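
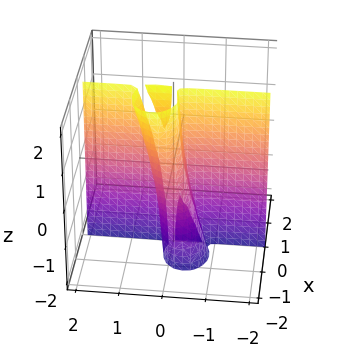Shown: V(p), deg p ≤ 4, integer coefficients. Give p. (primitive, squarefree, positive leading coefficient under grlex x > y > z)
First, I count 3 distinct pieces. Treating them together as one polynomial.
Then, deg p = 3. The shape is more complex than any degree-2 surface.
Next, from the visible intercepts: it meets the x-axis at x = -1 (among the integer gridlines); the visible y-axis segment lies entirely on the surface.
Finally, these observations pin down the coefficients.

2*x^3 + 3*x*y^2 - x*y*z + 2*x^2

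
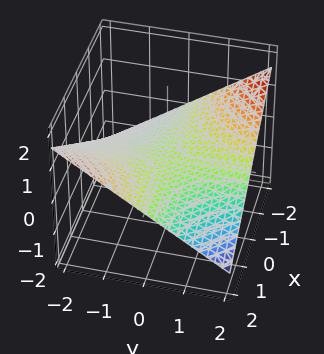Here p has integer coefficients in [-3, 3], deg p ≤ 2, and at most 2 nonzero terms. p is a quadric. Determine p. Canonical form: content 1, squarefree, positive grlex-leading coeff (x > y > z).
The degree is 2 — a hyperbolic paraboloid; a quadric.
Observable constraints: it meets the z-axis at z = 0 (among the integer gridlines); the visible x-axis segment lies entirely on the surface; the visible y-axis segment lies entirely on the surface.
Matching integer coefficients to the picture gives p.

x*y + 3*z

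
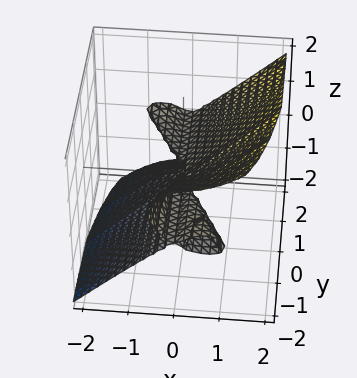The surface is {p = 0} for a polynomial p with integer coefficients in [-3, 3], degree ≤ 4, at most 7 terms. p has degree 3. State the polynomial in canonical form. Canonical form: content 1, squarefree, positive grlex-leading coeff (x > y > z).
2*x^3 + x^2*y + x*z^2 - 2*y*z^2 - 3*z^3

There are 3 components.
deg p = 3.
Observable constraints: it meets the z-axis at z = 0 (among the integer gridlines); the visible y-axis segment lies entirely on the surface; it crosses the x-axis at the gridline x = 0.
Fitting integer coefficients to these (and the overall shape) gives p.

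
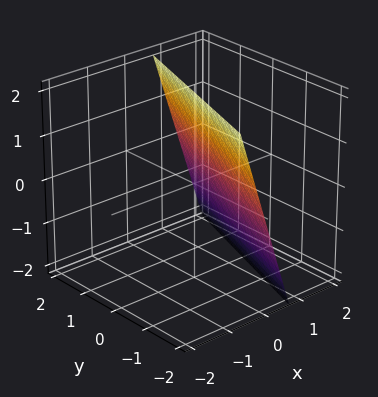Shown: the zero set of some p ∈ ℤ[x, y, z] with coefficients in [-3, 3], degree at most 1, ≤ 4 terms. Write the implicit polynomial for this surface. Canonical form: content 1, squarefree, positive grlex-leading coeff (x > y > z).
3*x - y + z - 2

(a) deg p = 1.
(b) Against the integer gridlines: one y-axis crossing is at y = -2; it meets the z-axis at z = 2 (among the integer gridlines).
(c) Fitting integer coefficients to these (and the overall shape) gives p.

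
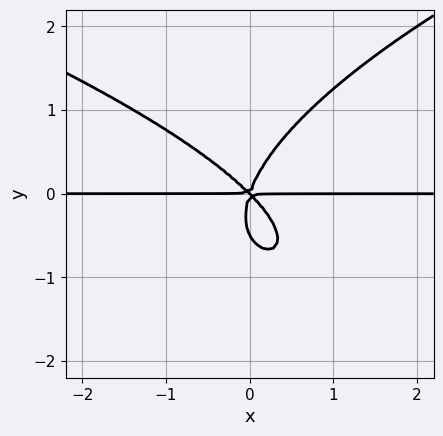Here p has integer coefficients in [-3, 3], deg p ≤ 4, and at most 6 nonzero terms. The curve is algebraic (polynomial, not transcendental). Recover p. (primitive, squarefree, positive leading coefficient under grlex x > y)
1. The degree is 4 — a generic line meets the curve in up to 4 points.
2. From the axis intercepts and sections: the visible x-axis segment lies entirely on the curve; it crosses the y-axis at the gridline y = 0.
3. Matching integer coefficients to the picture gives p.

2*y^4 - 3*x^2*y - 2*x*y^2 + y^3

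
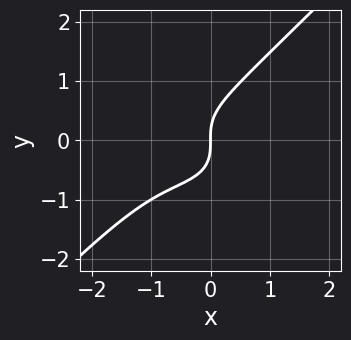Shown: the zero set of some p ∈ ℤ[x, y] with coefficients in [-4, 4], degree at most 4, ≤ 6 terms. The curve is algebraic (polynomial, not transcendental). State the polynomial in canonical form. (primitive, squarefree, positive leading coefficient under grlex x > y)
1. The degree is 3 — a generic line meets the curve in up to 3 points.
2. Reading off the gridlines: it meets the y-axis at y = 0 (among the integer gridlines); it meets the x-axis at x = 0 (among the integer gridlines).
3. These observations pin down the coefficients.

x^3 + x^2*y - 2*y^3 + 2*x^2 + 2*x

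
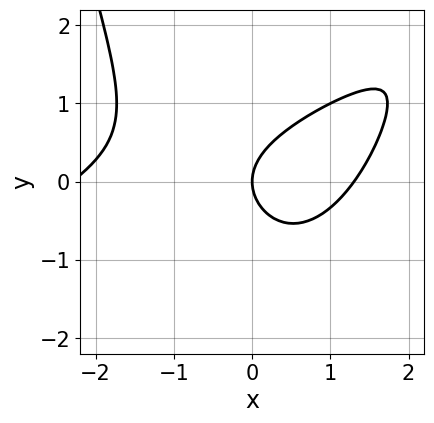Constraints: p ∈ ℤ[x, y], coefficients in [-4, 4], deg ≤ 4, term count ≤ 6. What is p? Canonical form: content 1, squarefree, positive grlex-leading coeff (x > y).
Degree: no degree-2 curve has this shape, so deg p = 3.
From the visible intercepts: one x-axis crossing is at x = 0; it meets the y-axis at y = 0 (among the integer gridlines).
Putting this together gives p.

x^3 - 2*x^2*y + x^2 + 3*y^2 - 3*x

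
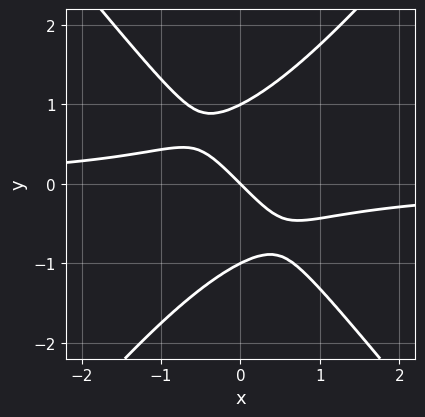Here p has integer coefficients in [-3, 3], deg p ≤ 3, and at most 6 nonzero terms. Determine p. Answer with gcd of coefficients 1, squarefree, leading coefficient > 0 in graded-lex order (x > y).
3*x^2*y - 2*y^3 + 2*x + 2*y

First, deg p = 3. No degree-2 curve has this shape.
Next, from the axis intercepts and sections: the y-axis gridline crossings are at y ∈ {-1, 0, 1}; it meets the x-axis at x = 0 (among the integer gridlines).
Finally, putting this together gives p.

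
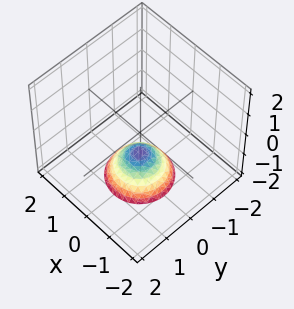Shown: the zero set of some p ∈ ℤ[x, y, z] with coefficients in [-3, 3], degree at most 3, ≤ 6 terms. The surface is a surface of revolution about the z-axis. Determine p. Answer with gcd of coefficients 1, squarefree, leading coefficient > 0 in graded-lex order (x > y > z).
x^2 + y^2 + z + 1

First, degree: a generic line meets the surface in up to 2 points, so deg p = 2.
Next, symmetries: rotational symmetry about the z-axis ⇒ p depends on x, y only through x² + y².
Next, against the integer gridlines: the surface avoids every integer y-axis point in the box; it meets the z-axis at z = -1 (among the integer gridlines); the surface avoids every integer x-axis point in the box.
Finally, putting this together gives p.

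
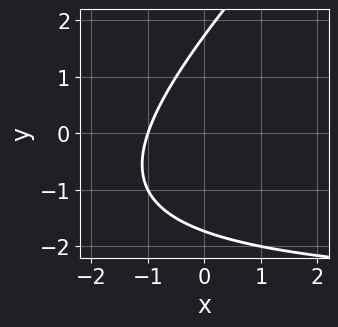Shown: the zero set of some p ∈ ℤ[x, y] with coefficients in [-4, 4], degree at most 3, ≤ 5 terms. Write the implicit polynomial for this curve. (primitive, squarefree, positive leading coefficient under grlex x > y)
(a) deg p = 2. No degree-1 curve has this shape.
(b) From the visible intercepts: one x-axis crossing is at x = -1.
(c) Assembling these constraints gives the stated polynomial.

x*y - y^2 + 3*x + 3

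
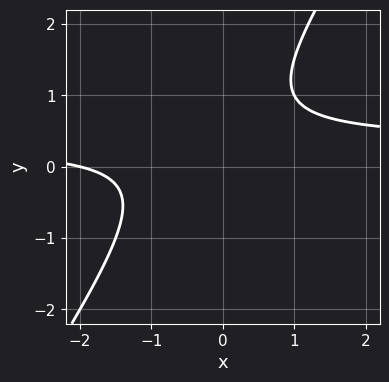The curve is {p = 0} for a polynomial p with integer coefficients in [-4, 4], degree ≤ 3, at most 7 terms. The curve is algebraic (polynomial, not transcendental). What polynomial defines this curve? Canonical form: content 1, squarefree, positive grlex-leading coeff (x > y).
(a) deg p = 2. No degree-1 curve has this shape.
(b) Against the integer gridlines: no y-intercept at any integer in the box; one x-axis crossing is at x = -2.
(c) Assembling these constraints gives the stated polynomial.

3*x*y - 2*y^2 - x + 2*y - 2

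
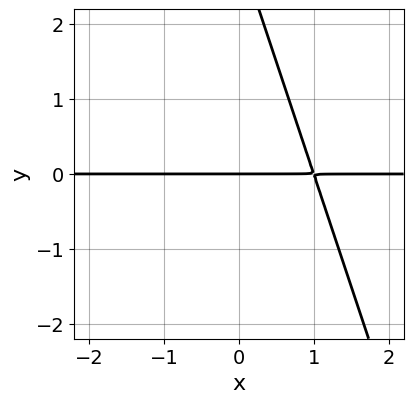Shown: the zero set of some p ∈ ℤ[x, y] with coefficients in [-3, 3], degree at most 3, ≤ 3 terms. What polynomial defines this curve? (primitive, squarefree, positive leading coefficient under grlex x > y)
3*x*y + y^2 - 3*y

First, degree: a generic line meets the curve in up to 2 points, so deg p = 2.
Then, observable constraints: one y-axis crossing is at y = 0; every point of the x-axis in the box is on the curve.
Finally, together with the visible shape, these determine p as stated.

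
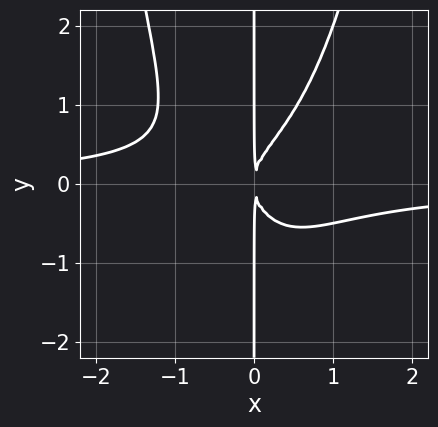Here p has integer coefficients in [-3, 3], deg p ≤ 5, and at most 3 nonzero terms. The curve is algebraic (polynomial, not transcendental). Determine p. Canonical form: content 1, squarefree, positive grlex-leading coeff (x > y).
1. Degree: the shape is more complex than any degree-3 curve, so deg p = 4.
2. From the visible intercepts: every point of the y-axis in the box is on the curve.
3. These observations pin down the coefficients.

3*x^3*y - 2*x*y^2 + 2*x^2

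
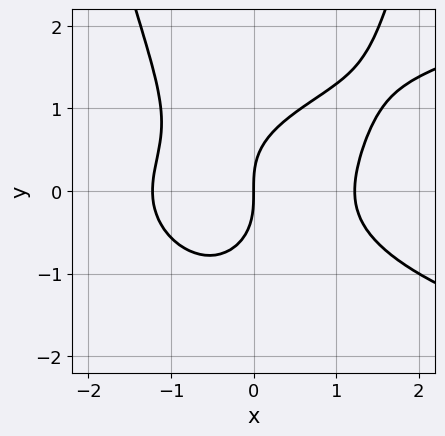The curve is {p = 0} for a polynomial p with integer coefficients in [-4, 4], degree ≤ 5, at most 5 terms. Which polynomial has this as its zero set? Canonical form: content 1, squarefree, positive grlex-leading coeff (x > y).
(a) The degree is 4 — the shape is more complex than any degree-3 curve.
(b) Reading off the gridlines: it crosses the x-axis at the gridline x = 0; it crosses the y-axis at the gridline y = 0.
(c) Together with the visible shape, these determine p as stated.

2*x^2*y^2 - 2*x^3 - 2*y^3 + 3*x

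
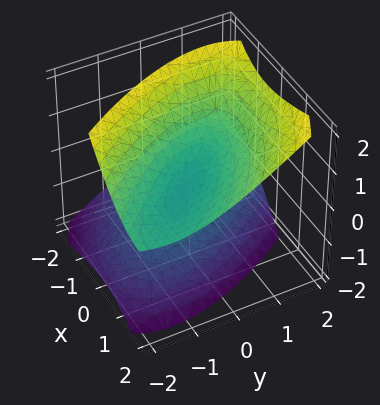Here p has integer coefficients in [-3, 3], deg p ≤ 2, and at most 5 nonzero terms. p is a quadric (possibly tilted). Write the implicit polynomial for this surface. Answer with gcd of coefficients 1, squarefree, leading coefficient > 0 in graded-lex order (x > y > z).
2*x^2 + 3*x*y - 3*x*z + 2*y^2 - 3*z^2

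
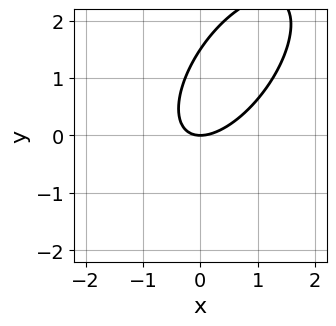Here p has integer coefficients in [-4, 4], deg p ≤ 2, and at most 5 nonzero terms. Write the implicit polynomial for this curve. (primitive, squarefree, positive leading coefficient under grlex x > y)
3*x^2 - 3*x*y + 2*y^2 - 3*y

deg p = 2. A generic line meets the curve in up to 2 points.
Checking where it meets the axes: it crosses the y-axis at the gridline y = 0; it crosses the x-axis at the gridline x = 0.
Matching integer coefficients to the picture gives p.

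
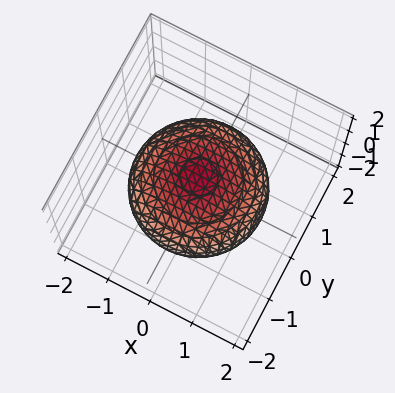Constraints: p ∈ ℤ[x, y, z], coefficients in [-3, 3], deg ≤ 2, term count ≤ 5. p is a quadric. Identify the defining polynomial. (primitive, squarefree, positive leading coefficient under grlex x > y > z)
The degree is 2 — bounded and convex; a quadric.
Symmetries: mirror symmetry z ↦ −z ⇒ only even powers of z; rotational symmetry about the z-axis ⇒ p depends on x, y only through x² + y².
Reading off the gridlines: a circular section at z = 0 has radius between 1 and 2; among the integer gridlines, it crosses the z-axis at z ∈ {-1, 1}.
Putting this together gives p.

x^2 + y^2 + 2*z^2 - 2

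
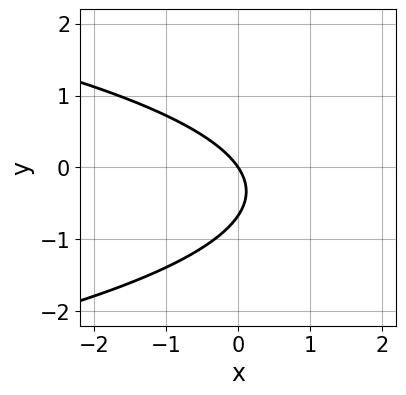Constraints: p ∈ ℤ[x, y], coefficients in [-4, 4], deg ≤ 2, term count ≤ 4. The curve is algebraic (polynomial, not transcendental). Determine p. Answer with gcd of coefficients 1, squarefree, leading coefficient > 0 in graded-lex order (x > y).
First, deg p = 2. A generic line meets the curve in up to 2 points.
Then, checking where it meets the axes: one y-axis crossing is at y = 0; it meets the x-axis at x = 0 (among the integer gridlines).
Finally, together with the visible shape, these determine p as stated.

3*y^2 + 3*x + 2*y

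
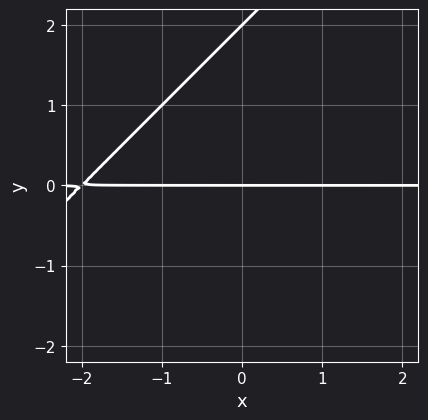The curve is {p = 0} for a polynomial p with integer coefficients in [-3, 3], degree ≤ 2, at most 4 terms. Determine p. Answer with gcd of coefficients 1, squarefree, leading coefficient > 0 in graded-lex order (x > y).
x*y - y^2 + 2*y

deg p = 2. A generic line meets the curve in up to 2 points.
From the axis intercepts and sections: the y-axis gridline crossings are at y ∈ {0, 2}; every point of the x-axis in the box is on the curve.
Assembling these constraints gives the stated polynomial.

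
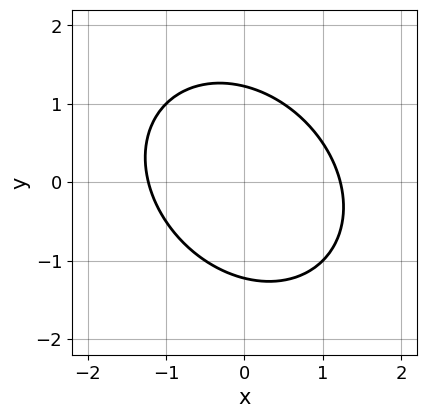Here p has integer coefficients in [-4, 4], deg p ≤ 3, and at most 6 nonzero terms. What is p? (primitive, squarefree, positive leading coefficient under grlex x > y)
2*x^2 + x*y + 2*y^2 - 3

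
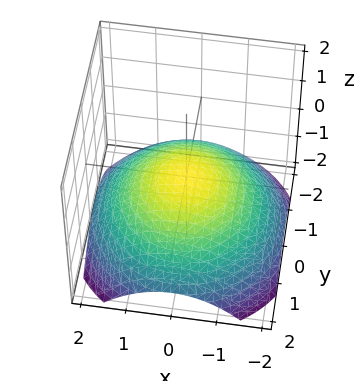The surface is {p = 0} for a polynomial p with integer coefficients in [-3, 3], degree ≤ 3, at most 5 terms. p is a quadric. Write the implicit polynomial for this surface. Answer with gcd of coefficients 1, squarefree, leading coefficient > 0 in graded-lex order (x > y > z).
Degree: a paraboloid; a quadric, so deg p = 2.
Symmetries: rotational symmetry about the z-axis ⇒ p depends on x, y only through x² + y².
From the visible intercepts: one x-axis crossing is at x = 0; a circular section at z = -1 has radius between 1 and 2; one y-axis crossing is at y = 0; one z-axis crossing is at z = 0.
The integer polynomial consistent with all of this is the stated p.

x^2 + y^2 + 3*z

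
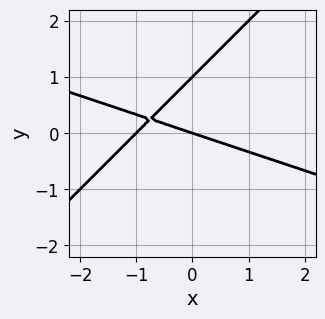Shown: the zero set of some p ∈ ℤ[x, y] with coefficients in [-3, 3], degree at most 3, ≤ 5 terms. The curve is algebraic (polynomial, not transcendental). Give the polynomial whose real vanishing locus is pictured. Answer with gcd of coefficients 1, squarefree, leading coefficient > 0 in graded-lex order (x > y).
x^2 + 2*x*y - 3*y^2 + x + 3*y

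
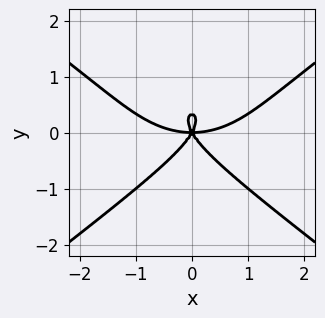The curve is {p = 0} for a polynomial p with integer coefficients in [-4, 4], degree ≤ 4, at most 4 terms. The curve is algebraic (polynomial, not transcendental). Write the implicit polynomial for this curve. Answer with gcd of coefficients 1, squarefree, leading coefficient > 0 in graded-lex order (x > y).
x^4 - 3*y^4 - 3*x^2*y + y^3

First, deg p = 4. No degree-3 curve has this shape.
Next, symmetries: mirror symmetry x ↦ −x ⇒ only even powers of x.
Next, from the axis intercepts and sections: it meets the x-axis at x = 0 (among the integer gridlines); it meets the y-axis at y = 0 (among the integer gridlines).
Finally, solving for integer coefficients yields p as stated.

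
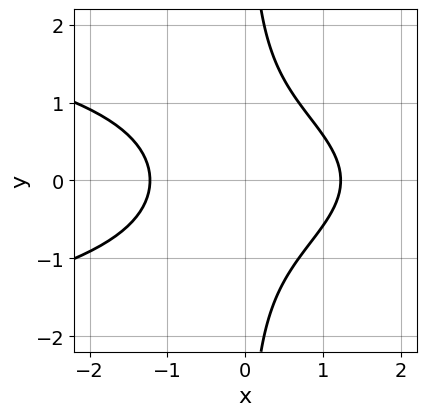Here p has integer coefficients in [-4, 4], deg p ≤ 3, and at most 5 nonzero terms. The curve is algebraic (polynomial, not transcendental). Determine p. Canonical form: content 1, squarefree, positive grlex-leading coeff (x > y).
3*x*y^2 + 2*x^2 - 3

First, deg p = 3.
Then, symmetries: it's symmetric under y → −y, forcing even powers of y.
Next, observable constraints: no y-intercept at any integer in the box.
Finally, solving for integer coefficients yields p as stated.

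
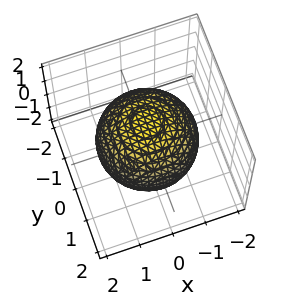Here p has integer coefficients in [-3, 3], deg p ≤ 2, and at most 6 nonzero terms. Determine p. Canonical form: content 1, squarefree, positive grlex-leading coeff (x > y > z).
First, degree: a closed, bounded, convex surface; a quadric, so deg p = 2.
Next, symmetries: the z ↦ −z reflection is a symmetry, so z appears only in even powers; the z-axis is an axis of rotation, so x and y enter only as x² + y².
Next, from the visible intercepts: a circular section at z = 0 has radius between 1 and 2.
Finally, together with the visible shape, these determine p as stated.

x^2 + y^2 + z^2 - 2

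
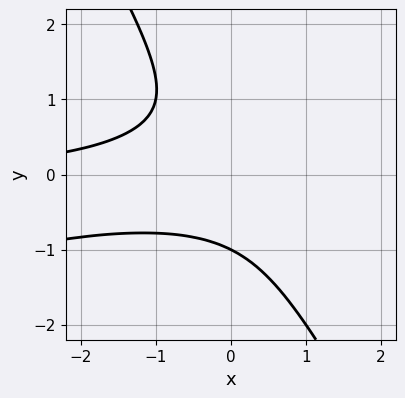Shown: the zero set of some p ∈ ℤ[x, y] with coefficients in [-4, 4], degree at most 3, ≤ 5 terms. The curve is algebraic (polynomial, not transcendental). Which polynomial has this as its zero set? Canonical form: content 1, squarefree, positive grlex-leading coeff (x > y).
x^2*y - 3*x*y^2 - 2*y^3 - 2

Degree: a generic line meets the curve in up to 3 points, so deg p = 3.
Checking where it meets the axes: it crosses the y-axis at the gridline y = -1; it misses every integer gridline on the x-axis.
Putting this together gives p.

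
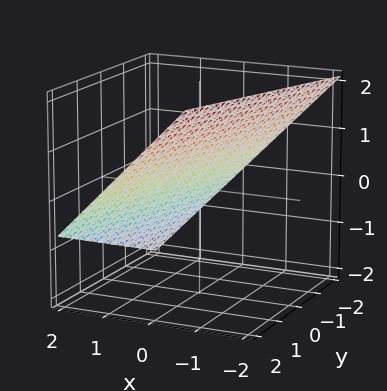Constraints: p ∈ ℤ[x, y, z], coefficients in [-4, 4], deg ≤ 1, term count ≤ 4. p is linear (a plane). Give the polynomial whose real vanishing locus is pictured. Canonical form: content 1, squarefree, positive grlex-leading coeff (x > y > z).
1. Degree: the surface is flat (a plane), so deg p = 1.
2. Checking where it meets the axes: it meets the y-axis at y = -2 (among the integer gridlines).
3. The integer polynomial consistent with all of this is the stated p.

3*x - y + 3*z - 2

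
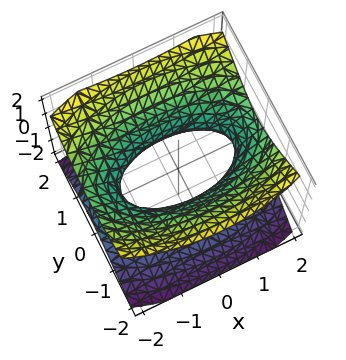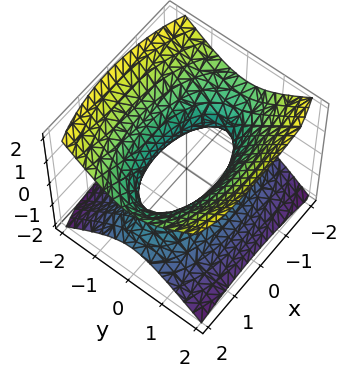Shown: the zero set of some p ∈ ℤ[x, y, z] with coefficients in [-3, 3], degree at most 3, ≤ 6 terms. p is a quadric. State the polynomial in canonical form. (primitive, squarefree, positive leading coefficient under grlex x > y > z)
The degree is 2 — an hourglass — one-sheet hyperboloid; a quadric.
Symmetries: it's symmetric under z → −z, forcing even powers of z; it's symmetric under x → −x, forcing even powers of x; it's symmetric under y → −y, forcing even powers of y.
Against the integer gridlines: no z-intercept at any integer in the box.
Assembling these constraints gives the stated polynomial.

x^2 + 3*y^2 - 3*z^2 - 2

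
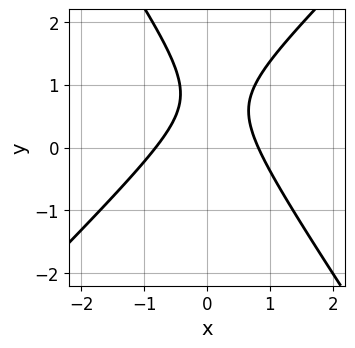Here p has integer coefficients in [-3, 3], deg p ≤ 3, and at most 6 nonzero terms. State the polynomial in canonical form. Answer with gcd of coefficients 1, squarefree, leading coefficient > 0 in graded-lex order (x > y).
3*x^2 - x*y - 2*y^2 + 3*y - 2

First, deg p = 2. No degree-1 curve has this shape.
Next, observable constraints: the curve avoids every integer y-axis point in the box.
Finally, these observations pin down the coefficients.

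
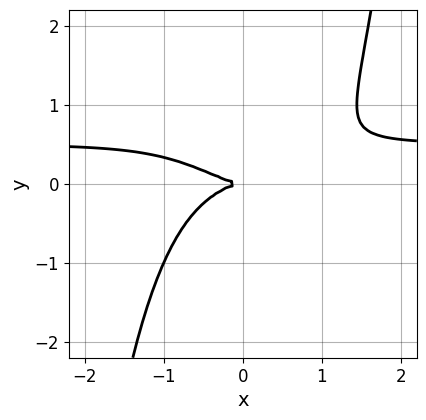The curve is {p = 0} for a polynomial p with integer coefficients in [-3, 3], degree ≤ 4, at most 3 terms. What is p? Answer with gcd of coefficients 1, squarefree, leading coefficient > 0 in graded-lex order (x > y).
deg p = 4. A generic line meets the curve in up to 4 points.
Observable constraints: it crosses the x-axis at the gridline x = 0; it meets the y-axis at y = 0 (among the integer gridlines).
The integer polynomial consistent with all of this is the stated p.

2*x^3*y - x^3 - 3*y^2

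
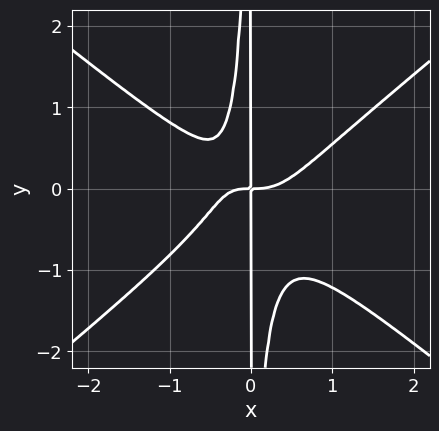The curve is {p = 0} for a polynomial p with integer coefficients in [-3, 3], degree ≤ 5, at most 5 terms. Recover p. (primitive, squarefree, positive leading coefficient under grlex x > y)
2*x^4 - 3*x^2*y^2 - x^2*y - x*y

First, deg p = 4. No degree-3 curve has this shape.
Next, observable constraints: every point of the y-axis in the box is on the curve.
Finally, assembling these constraints gives the stated polynomial.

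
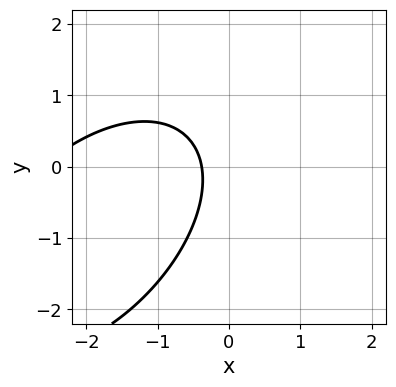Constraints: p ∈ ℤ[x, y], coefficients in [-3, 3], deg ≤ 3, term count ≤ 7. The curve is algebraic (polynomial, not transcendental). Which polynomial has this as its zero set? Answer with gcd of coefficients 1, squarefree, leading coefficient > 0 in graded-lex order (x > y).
x^2 - x*y + y^2 + 3*x + 1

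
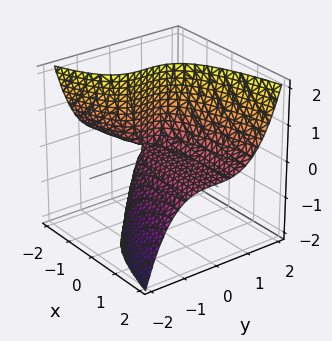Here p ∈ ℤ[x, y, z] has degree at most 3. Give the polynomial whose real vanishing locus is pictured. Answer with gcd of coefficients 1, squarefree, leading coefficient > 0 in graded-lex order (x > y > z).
2*y^3 - 3*x*z - 2*z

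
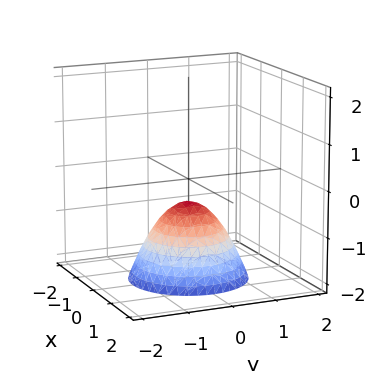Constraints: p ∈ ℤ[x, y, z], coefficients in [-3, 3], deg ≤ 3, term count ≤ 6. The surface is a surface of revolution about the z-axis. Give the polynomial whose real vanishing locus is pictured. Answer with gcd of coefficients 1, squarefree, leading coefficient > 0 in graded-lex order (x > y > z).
Degree: a generic line meets the surface in up to 2 points, so deg p = 2.
By symmetry, the surface is invariant under rotation about z: p = q(x² + y², z).
From the axis intercepts and sections: it misses every integer gridline on the y-axis; it misses every integer gridline on the x-axis; a circular section at z = -1 has radius between 0 and 1.
Fitting integer coefficients to these (and the overall shape) gives p.

2*x^2 + 2*y^2 + 2*z + 1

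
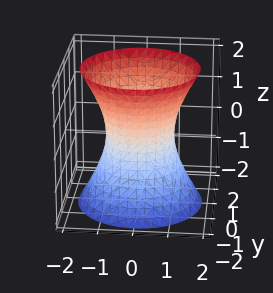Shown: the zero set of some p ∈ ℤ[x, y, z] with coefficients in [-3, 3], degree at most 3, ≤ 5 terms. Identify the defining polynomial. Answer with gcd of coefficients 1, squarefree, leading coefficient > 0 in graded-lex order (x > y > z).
2*x^2 + 2*y^2 - z^2 - 2

1. The degree is 2 — no degree-1 surface has this shape.
2. By symmetry, the surface is invariant under rotation about z: p = q(x² + y², z).
3. From the visible intercepts: the x-axis gridline crossings are at x ∈ {-1, 1}; the y-axis gridline crossings are at y ∈ {-1, 1}; no z-intercept at any integer in the box.
4. Matching integer coefficients to the picture gives p.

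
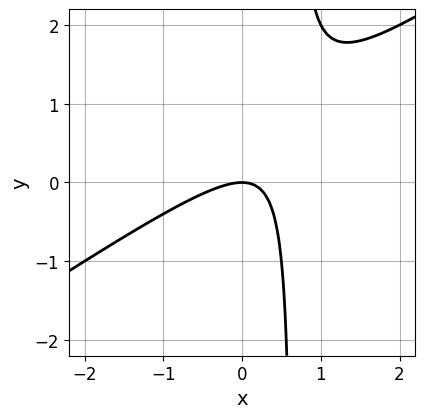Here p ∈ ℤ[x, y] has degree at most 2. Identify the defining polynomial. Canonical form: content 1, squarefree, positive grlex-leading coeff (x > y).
2*x^2 - 3*x*y + 2*y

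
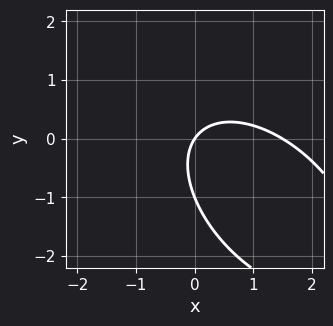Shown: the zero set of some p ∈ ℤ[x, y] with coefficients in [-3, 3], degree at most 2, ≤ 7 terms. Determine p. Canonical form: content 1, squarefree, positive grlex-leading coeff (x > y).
2*x^2 + 2*x*y + 2*y^2 - 3*x + 2*y

1. The degree is 2 — a generic line meets the curve in up to 2 points.
2. From the visible intercepts: the y-axis gridline crossings are at y ∈ {-1, 0}; one x-axis crossing is at x = 0.
3. Solving for integer coefficients yields p as stated.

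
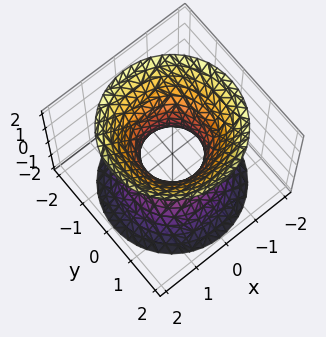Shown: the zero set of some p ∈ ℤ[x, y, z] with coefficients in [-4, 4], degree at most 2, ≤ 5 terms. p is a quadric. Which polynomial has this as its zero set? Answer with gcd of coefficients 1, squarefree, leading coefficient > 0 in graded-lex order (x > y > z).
3*x^2 + 3*y^2 - 2*z^2 - 2

deg p = 2. An hourglass — one-sheet hyperboloid; a quadric.
Symmetries: the z ↦ −z reflection is a symmetry, so z appears only in even powers; the z-axis is an axis of rotation, so x and y enter only as x² + y².
Observable constraints: a circular section at z = 0 has radius between 0 and 1; it misses every integer gridline on the z-axis.
Solving for integer coefficients yields p as stated.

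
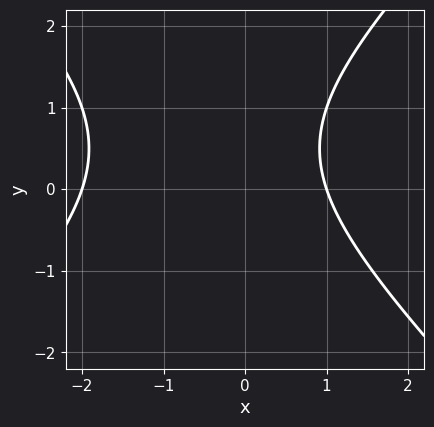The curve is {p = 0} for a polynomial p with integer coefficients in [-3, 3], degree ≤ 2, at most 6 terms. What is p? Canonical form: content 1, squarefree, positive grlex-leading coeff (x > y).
x^2 - y^2 + x + y - 2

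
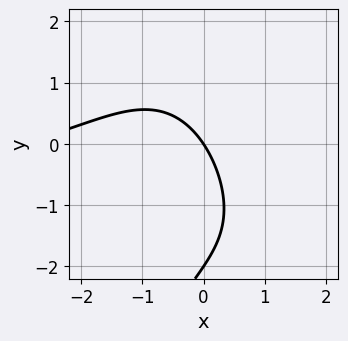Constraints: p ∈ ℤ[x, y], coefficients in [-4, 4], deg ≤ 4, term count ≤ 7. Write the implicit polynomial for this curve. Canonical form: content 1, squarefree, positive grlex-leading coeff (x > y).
(a) deg p = 3. The shape is more complex than any degree-2 curve.
(b) From the visible intercepts: it crosses the x-axis at the gridline x = 0; the y-axis gridline crossings are at y ∈ {-2, 0}.
(c) These observations pin down the coefficients.

x^2*y + x^2 + y^2 + 3*x + 2*y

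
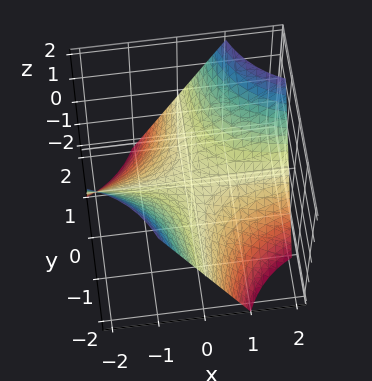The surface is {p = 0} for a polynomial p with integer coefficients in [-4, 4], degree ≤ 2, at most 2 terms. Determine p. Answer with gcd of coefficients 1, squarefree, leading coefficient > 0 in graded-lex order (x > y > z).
x*y - z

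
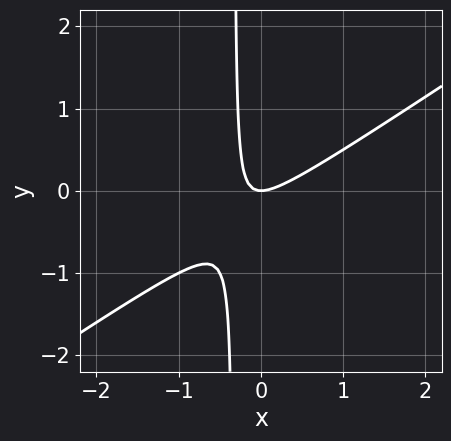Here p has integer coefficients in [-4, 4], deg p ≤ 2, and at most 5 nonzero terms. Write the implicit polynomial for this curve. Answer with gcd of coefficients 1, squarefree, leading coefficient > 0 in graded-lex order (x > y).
First, degree: the shape is more complex than any degree-1 curve, so deg p = 2.
Next, from the visible intercepts: one y-axis crossing is at y = 0; one x-axis crossing is at x = 0.
Finally, solving for integer coefficients yields p as stated.

2*x^2 - 3*x*y - y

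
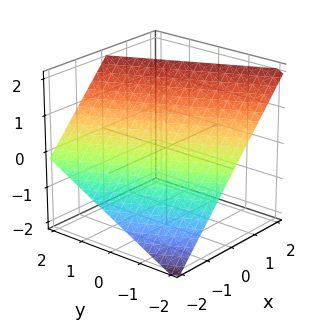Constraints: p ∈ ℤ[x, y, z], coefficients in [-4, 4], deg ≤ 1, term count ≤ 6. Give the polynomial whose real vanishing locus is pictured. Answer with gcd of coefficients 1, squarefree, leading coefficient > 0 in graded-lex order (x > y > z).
2*x + y - 2*z + 2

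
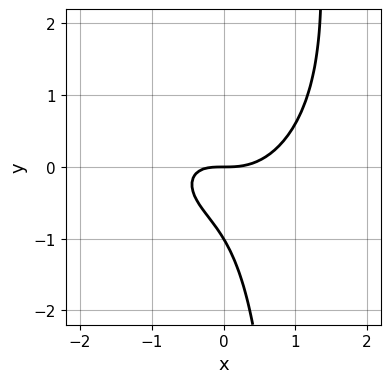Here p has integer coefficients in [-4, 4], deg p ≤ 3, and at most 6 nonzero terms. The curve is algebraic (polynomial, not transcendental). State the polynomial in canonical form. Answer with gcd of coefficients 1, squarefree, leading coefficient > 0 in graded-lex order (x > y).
3*x^3 + 3*x*y^2 - 2*x*y - 3*y^2 - 3*y

(a) The degree is 3 — no degree-2 curve has this shape.
(b) Reading off the gridlines: it meets the x-axis at x = 0 (among the integer gridlines); the y-axis gridline crossings are at y ∈ {-1, 0}.
(c) Assembling these constraints gives the stated polynomial.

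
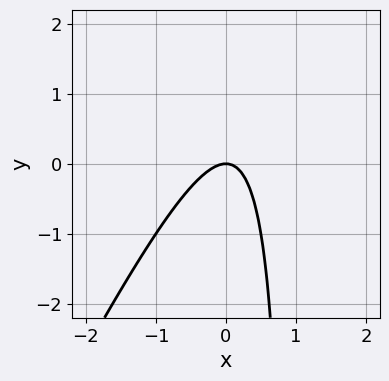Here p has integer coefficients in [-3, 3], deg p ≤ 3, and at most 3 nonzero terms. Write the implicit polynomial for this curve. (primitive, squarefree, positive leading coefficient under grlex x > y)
2*x^2 - x*y + y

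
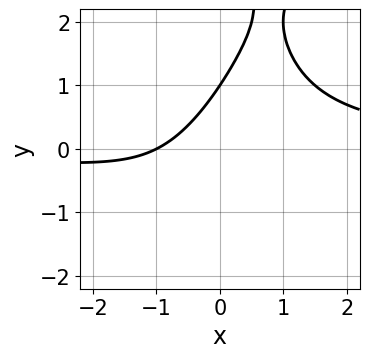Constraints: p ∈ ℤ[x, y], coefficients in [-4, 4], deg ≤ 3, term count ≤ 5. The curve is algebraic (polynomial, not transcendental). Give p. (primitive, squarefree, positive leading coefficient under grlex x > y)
2*x^2*y - x*y^2 - 2*x + 2*y - 2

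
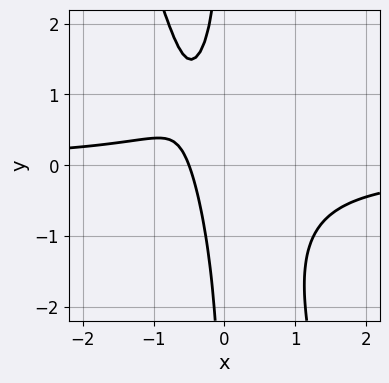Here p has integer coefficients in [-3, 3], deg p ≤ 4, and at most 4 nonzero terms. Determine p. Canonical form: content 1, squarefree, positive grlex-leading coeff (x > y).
(a) Degree: the shape is more complex than any degree-2 curve, so deg p = 3.
(b) Reading off the gridlines: the curve avoids every integer y-axis point in the box.
(c) Matching integer coefficients to the picture gives p.

3*x^2*y + x*y^2 + 2*x + 1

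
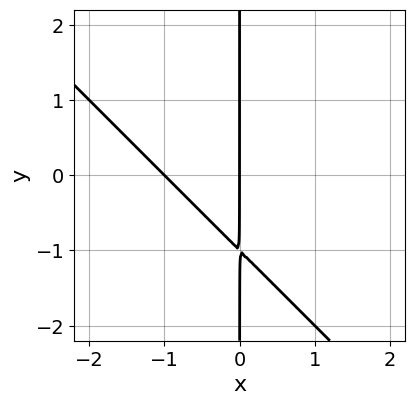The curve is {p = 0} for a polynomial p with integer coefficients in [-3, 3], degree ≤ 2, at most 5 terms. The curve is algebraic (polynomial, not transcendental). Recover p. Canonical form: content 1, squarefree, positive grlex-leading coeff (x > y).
(a) deg p = 2. The shape is more complex than any degree-1 curve.
(b) From the axis intercepts and sections: every point of the y-axis in the box is on the curve; among the integer gridlines, it crosses the x-axis at x ∈ {-1, 0}.
(c) Fitting integer coefficients to these (and the overall shape) gives p.

x^2 + x*y + x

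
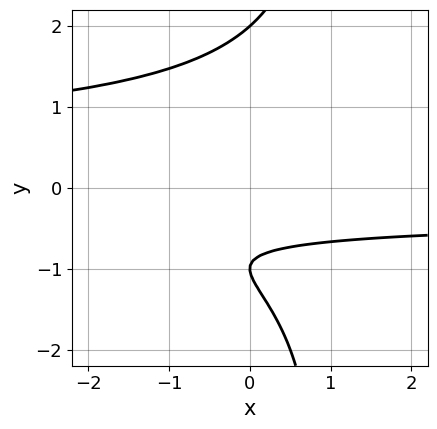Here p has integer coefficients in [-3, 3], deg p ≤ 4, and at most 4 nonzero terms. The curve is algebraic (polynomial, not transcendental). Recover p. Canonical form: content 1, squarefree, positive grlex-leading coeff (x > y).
First, the degree is 4 — the shape is more complex than any degree-3 curve.
Then, checking where it meets the axes: the y-axis gridline crossings are at y ∈ {-1, 2}; no x-intercept at any integer in the box.
Finally, matching integer coefficients to the picture gives p.

x*y^3 - y^3 + 3*y + 2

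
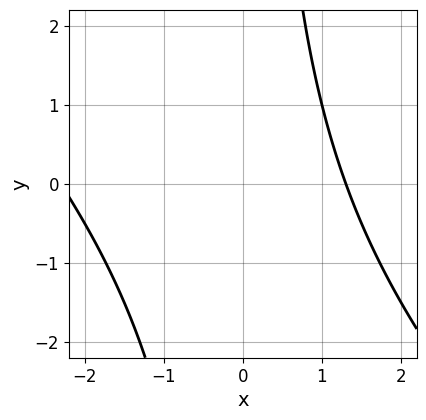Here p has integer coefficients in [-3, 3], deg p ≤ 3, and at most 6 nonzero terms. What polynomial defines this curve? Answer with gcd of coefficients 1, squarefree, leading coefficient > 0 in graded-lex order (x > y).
x^2 + x*y + x - 3

deg p = 2. The shape is more complex than any degree-1 curve.
Observable constraints: no y-intercept at any integer in the box.
Putting this together gives p.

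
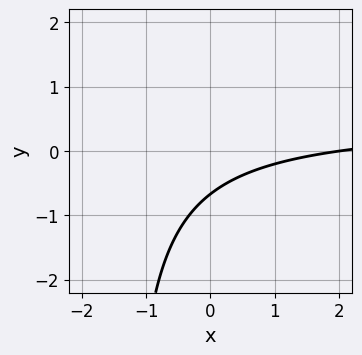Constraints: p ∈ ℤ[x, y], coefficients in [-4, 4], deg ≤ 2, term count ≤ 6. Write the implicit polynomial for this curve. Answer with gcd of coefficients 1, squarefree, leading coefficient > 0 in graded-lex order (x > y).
2*x*y - x + 3*y + 2

(a) deg p = 2. The shape is more complex than any degree-1 curve.
(b) Checking where it meets the axes: one x-axis crossing is at x = 2.
(c) Putting this together gives p.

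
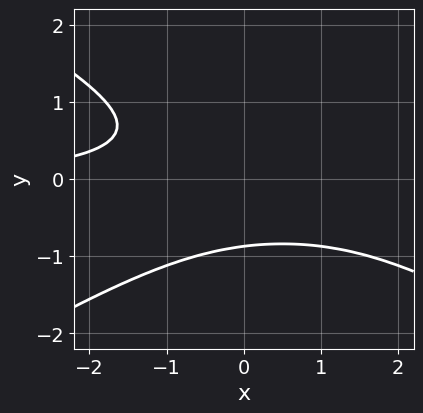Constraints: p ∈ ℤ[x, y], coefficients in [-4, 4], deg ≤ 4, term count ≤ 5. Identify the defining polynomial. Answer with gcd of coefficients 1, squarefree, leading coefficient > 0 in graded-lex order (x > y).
x^2*y - 3*y^3 - x*y - 2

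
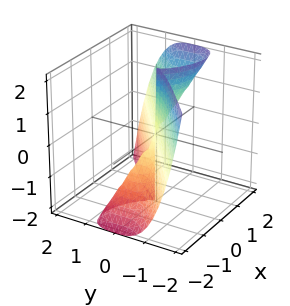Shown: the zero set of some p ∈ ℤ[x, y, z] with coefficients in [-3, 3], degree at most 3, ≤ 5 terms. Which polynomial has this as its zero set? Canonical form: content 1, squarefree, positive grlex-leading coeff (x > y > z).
Degree: no degree-2 surface has this shape, so deg p = 3.
Observable constraints: one y-axis crossing is at y = 0; it meets the x-axis at x = 0 (among the integer gridlines); every point of the z-axis in the box is on the surface.
Matching integer coefficients to the picture gives p.

x^3 - x^2*z - 2*y^3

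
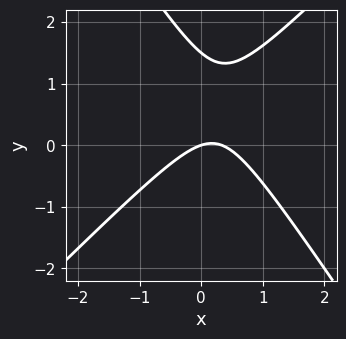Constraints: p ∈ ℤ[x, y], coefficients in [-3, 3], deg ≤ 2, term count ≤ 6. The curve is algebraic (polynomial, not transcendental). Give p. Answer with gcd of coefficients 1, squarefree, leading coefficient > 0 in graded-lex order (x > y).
3*x^2 - x*y - 2*y^2 - x + 3*y

(a) deg p = 2. The shape is more complex than any degree-1 curve.
(b) Observable constraints: it crosses the x-axis at the gridline x = 0; it crosses the y-axis at the gridline y = 0.
(c) Assembling these constraints gives the stated polynomial.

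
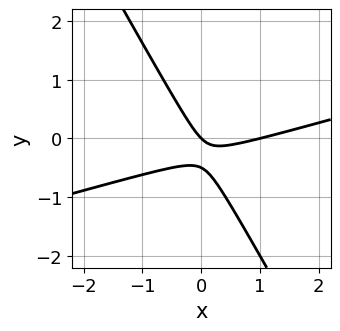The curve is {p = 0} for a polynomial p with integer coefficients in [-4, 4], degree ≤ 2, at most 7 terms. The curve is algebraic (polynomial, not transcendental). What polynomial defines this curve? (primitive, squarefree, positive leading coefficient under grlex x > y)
First, deg p = 2.
Then, observable constraints: the x-axis gridline crossings are at x ∈ {0, 1}; it meets the y-axis at y = 0 (among the integer gridlines).
Finally, solving for integer coefficients yields p as stated.

x^2 - 3*x*y - 2*y^2 - x - y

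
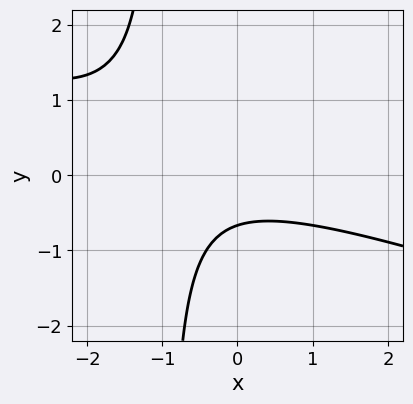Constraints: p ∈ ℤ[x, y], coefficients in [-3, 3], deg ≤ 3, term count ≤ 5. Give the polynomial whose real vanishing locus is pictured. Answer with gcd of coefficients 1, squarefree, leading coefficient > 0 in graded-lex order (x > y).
Degree: no degree-1 curve has this shape, so deg p = 2.
Checking where it meets the axes: it misses every integer gridline on the x-axis.
Matching integer coefficients to the picture gives p.

x^2 + 3*x*y + x + 3*y + 2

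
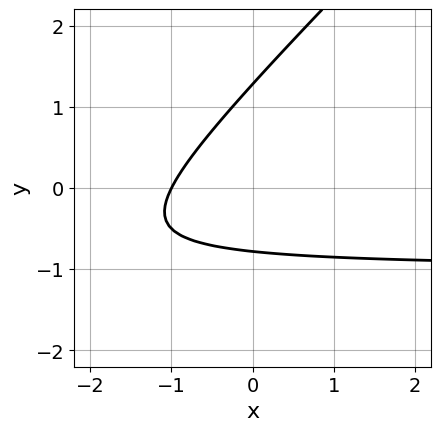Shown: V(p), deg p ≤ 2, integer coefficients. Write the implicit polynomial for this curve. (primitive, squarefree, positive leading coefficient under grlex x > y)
2*x*y - 2*y^2 + 2*x + y + 2

First, deg p = 2. The shape is more complex than any degree-1 curve.
Then, observable constraints: one x-axis crossing is at x = -1.
Finally, matching integer coefficients to the picture gives p.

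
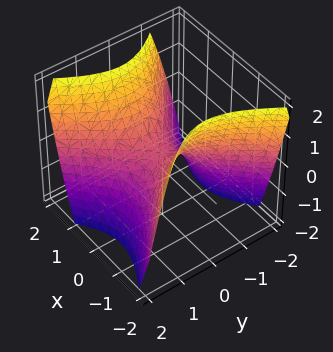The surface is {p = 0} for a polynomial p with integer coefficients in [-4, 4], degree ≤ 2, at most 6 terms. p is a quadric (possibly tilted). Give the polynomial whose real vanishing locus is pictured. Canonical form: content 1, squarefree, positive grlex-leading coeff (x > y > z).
1. The degree is 2 — a generic line meets the surface in up to 2 points.
2. Checking where it meets the axes: it meets the z-axis at z = 0 (among the integer gridlines); it crosses the y-axis at the gridline y = 0; one x-axis crossing is at x = 0.
3. Solving for integer coefficients yields p as stated.

3*x^2 + x*y - 3*y^2 - 3*z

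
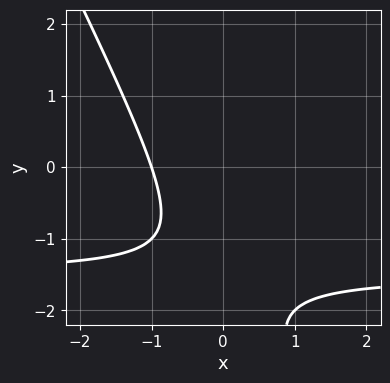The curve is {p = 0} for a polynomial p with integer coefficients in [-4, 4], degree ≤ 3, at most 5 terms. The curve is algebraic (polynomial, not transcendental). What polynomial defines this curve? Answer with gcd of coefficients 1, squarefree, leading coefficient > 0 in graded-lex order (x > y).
(a) The degree is 2 — no degree-1 curve has this shape.
(b) Checking where it meets the axes: it crosses the x-axis at the gridline x = -1; no y-intercept at any integer in the box.
(c) These observations pin down the coefficients.

2*x*y + y^2 + 3*x + 3*y + 3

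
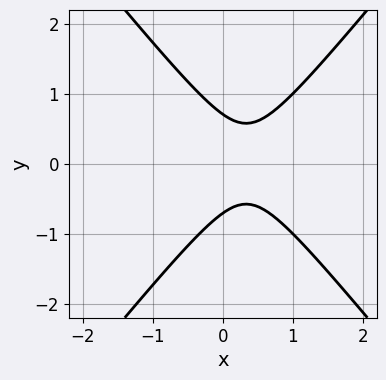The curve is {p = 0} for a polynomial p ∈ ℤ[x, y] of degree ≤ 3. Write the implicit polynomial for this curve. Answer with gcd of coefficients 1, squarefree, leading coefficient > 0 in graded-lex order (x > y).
(a) Degree: the shape is more complex than any degree-1 curve, so deg p = 2.
(b) Symmetries: it's symmetric under y → −y, forcing even powers of y.
(c) From the visible intercepts: no x-intercept at any integer in the box.
(d) Putting this together gives p.

3*x^2 - 2*y^2 - 2*x + 1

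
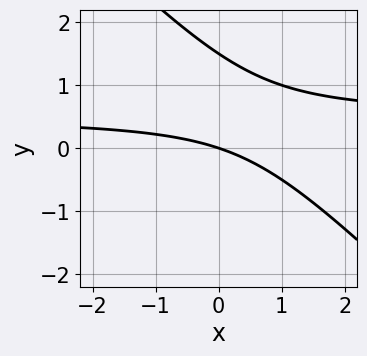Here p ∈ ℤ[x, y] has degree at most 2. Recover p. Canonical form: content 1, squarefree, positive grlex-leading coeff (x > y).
deg p = 2. The shape is more complex than any degree-1 curve.
From the visible intercepts: it crosses the x-axis at the gridline x = 0; one y-axis crossing is at y = 0.
Matching integer coefficients to the picture gives p.

2*x*y + 2*y^2 - x - 3*y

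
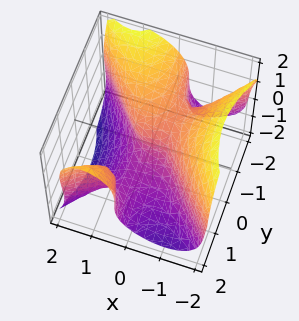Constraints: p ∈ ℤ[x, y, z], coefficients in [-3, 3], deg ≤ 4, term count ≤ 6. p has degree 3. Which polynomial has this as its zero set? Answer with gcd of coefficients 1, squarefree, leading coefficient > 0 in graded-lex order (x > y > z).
3*x^3 - 3*x*y^2 + 2*z^3 - x*z + 2*y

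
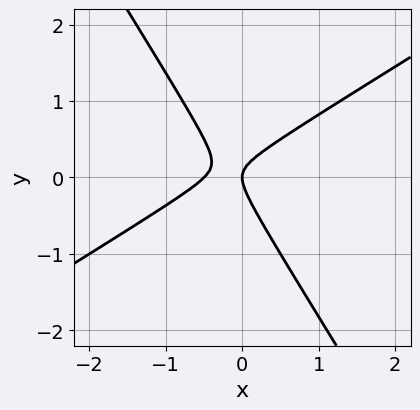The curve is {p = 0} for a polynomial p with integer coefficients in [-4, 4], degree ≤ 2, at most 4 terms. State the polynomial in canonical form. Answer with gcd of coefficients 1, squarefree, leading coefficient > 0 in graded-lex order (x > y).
The degree is 2 — a generic line meets the curve in up to 2 points.
Checking where it meets the axes: it meets the x-axis at x = 0 (among the integer gridlines); it crosses the y-axis at the gridline y = 0.
Putting this together gives p.

2*x^2 - 2*x*y - 2*y^2 + x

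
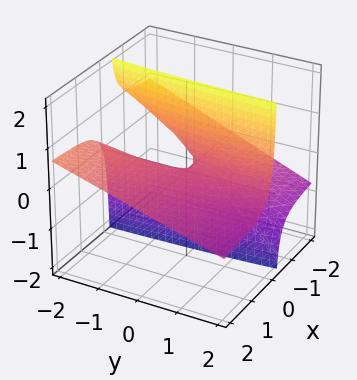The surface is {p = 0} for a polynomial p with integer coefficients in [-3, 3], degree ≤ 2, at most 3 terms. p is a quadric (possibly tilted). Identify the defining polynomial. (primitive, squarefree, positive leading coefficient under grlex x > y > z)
1. deg p = 2.
2. Checking where it meets the axes: the visible y-axis segment lies entirely on the surface; every point of the x-axis in the box is on the surface.
3. Fitting integer coefficients to these (and the overall shape) gives p.

x*y + 3*x*z + z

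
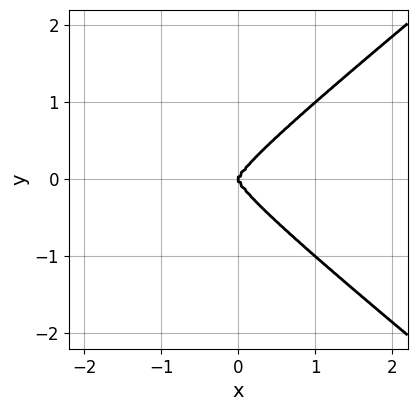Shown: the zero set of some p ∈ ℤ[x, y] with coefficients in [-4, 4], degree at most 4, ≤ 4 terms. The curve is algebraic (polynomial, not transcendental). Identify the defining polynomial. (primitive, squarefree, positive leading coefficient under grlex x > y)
2*x^2*y^2 - 3*y^4 + x^3

(a) deg p = 4. The shape is more complex than any degree-3 curve.
(b) Symmetries: it's symmetric under y → −y, forcing even powers of y.
(c) From the axis intercepts and sections: it meets the y-axis at y = 0 (among the integer gridlines); it crosses the x-axis at the gridline x = 0.
(d) Matching integer coefficients to the picture gives p.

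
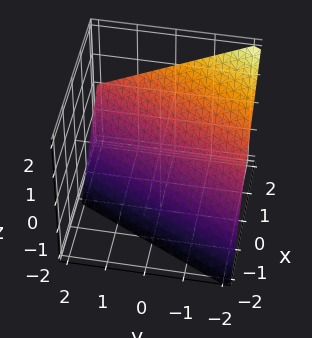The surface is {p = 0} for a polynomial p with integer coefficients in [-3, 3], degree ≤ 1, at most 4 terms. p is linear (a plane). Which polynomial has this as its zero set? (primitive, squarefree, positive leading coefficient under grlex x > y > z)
2*x - y - 2*z - 2

(a) Degree: the surface is flat (a plane), so deg p = 1.
(b) Reading off the gridlines: one x-axis crossing is at x = 1; one y-axis crossing is at y = -2; it meets the z-axis at z = -1 (among the integer gridlines).
(c) These observations pin down the coefficients.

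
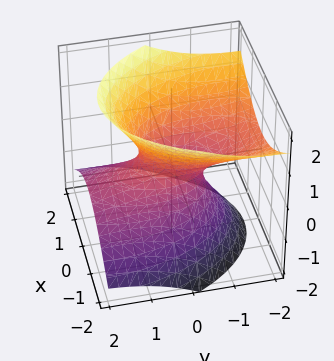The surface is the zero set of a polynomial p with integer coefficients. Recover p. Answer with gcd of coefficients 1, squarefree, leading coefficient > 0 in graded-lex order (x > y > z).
The degree is 2 — a generic line meets the surface in up to 2 points.
Checking where it meets the axes: the y-axis gridline crossings are at y ∈ {-1, 1}; it misses every integer gridline on the z-axis.
Assembling these constraints gives the stated polynomial.

3*x^2 + y^2 + 3*y*z - 3*z^2 - 1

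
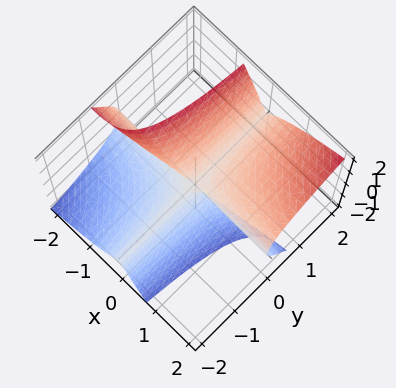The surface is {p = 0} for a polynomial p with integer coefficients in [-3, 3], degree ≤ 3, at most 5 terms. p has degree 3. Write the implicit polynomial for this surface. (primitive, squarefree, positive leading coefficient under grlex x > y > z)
3*x^2*y - 2*x*z^2 - z^3

1. The degree is 3 — a generic line meets the surface in up to 3 points.
2. Observable constraints: every point of the x-axis in the box is on the surface; it meets the z-axis at z = 0 (among the integer gridlines); the visible y-axis segment lies entirely on the surface.
3. Together with the visible shape, these determine p as stated.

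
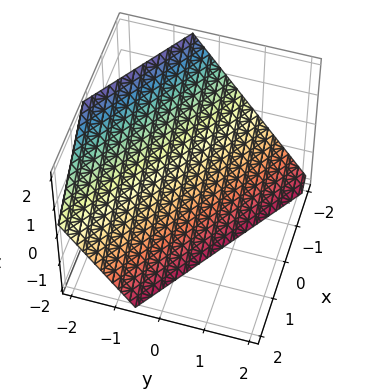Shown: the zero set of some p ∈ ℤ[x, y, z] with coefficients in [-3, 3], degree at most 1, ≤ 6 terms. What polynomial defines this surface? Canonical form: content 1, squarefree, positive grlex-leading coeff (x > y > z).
(a) The degree is 1 — the surface is flat (a plane).
(b) Checking where it meets the axes: it crosses the x-axis at the gridline x = -1; it crosses the z-axis at the gridline z = -1.
(c) Putting this together gives p.

2*x + 3*y + 2*z + 2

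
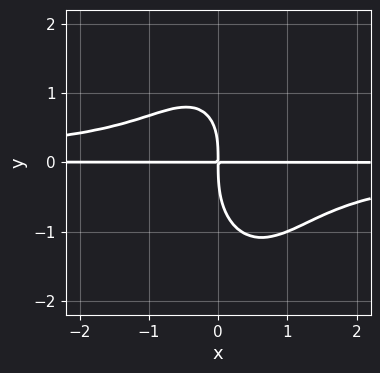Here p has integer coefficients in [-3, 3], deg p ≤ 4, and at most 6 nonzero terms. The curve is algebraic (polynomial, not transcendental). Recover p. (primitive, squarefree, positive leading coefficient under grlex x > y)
3*x^2*y^2 + y^4 - x*y^2 + 3*x*y

1. Degree: a generic line meets the curve in up to 4 points, so deg p = 4.
2. From the visible intercepts: the visible x-axis segment lies entirely on the curve.
3. Together with the visible shape, these determine p as stated.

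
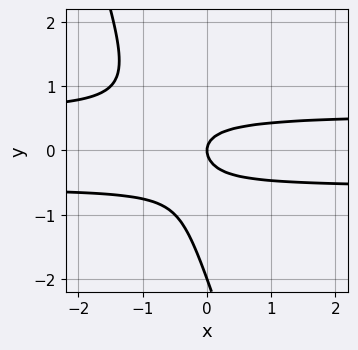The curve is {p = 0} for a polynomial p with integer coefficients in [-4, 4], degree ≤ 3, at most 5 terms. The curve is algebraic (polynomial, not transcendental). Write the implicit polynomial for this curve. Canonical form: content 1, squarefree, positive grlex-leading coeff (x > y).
First, degree: a generic line meets the curve in up to 3 points, so deg p = 3.
Then, reading off the gridlines: one x-axis crossing is at x = 0; the y-axis gridline crossings are at y ∈ {-2, 0}.
Finally, these observations pin down the coefficients.

3*x*y^2 + y^3 + 2*y^2 - x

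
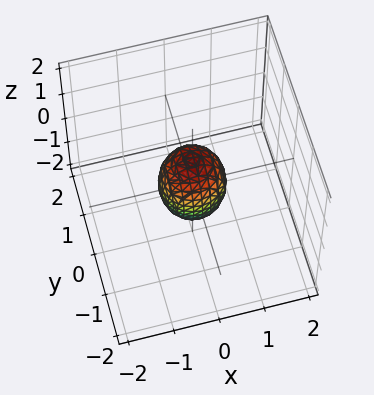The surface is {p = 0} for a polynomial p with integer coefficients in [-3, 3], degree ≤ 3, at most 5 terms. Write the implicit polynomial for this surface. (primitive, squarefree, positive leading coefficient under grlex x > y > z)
First, deg p = 2. A closed, bounded, convex surface; a quadric.
Then, symmetries: the z ↦ −z reflection is a symmetry, so z appears only in even powers; the z-axis is an axis of rotation, so x and y enter only as x² + y².
Then, checking where it meets the axes: among the integer gridlines, it crosses the z-axis at z ∈ {-1, 1}; a circular section at z = 0 has radius between 0 and 1.
Finally, solving for integer coefficients yields p as stated.

2*x^2 + 2*y^2 + z^2 - 1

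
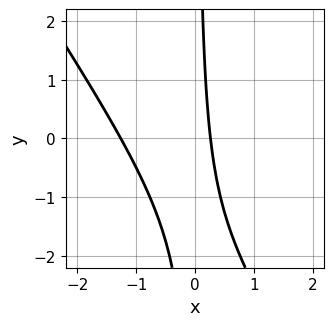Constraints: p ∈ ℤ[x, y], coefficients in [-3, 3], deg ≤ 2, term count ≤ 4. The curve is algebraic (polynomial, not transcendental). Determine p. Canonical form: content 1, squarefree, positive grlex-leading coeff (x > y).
deg p = 2. No degree-1 curve has this shape.
Checking where it meets the axes: no y-intercept at any integer in the box.
The integer polynomial consistent with all of this is the stated p.

3*x^2 + 2*x*y + 3*x - 1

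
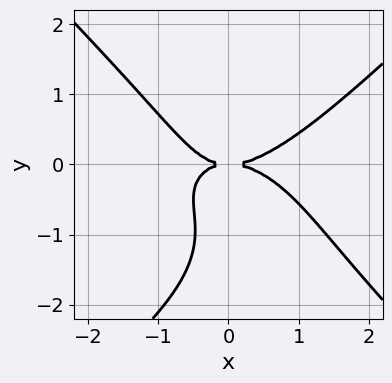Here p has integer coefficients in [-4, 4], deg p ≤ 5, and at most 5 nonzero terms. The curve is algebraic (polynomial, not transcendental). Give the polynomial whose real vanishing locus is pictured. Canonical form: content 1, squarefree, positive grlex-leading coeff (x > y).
x^4 - y^4 - 2*x*y^2 - 2*y^3 - 2*y^2

deg p = 4. A generic line meets the curve in up to 4 points.
Checking where it meets the axes: it crosses the y-axis at the gridline y = 0; it crosses the x-axis at the gridline x = 0.
Matching integer coefficients to the picture gives p.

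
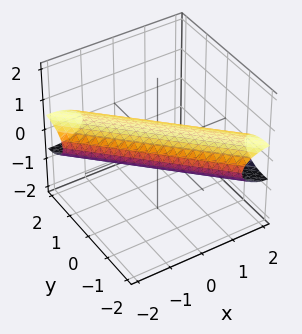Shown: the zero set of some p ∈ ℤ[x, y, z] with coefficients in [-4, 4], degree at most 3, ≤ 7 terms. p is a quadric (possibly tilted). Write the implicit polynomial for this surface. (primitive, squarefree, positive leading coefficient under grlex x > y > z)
1. deg p = 2.
2. Against the integer gridlines: among the integer gridlines, it crosses the x-axis at x ∈ {-1, 1}; the y-axis gridline crossings are at y ∈ {-1, 1}.
3. Together with the visible shape, these determine p as stated.

x^2 + 2*x*y + y^2 + 3*z^2 - 1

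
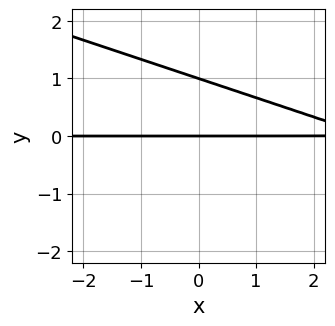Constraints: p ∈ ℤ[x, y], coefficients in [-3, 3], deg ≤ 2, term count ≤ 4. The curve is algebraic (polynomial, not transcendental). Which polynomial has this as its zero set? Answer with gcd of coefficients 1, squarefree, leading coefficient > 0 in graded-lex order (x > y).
1. The degree is 2 — a generic line meets the curve in up to 2 points.
2. Checking where it meets the axes: every point of the x-axis in the box is on the curve; the y-axis gridline crossings are at y ∈ {0, 1}.
3. Fitting integer coefficients to these (and the overall shape) gives p.

x*y + 3*y^2 - 3*y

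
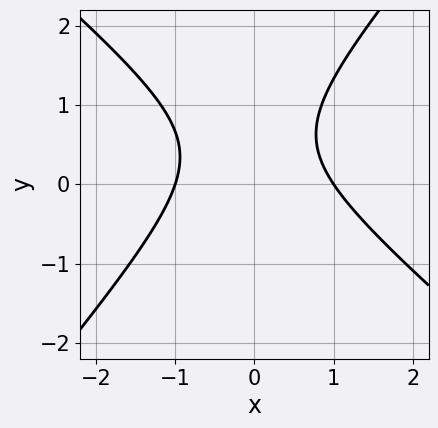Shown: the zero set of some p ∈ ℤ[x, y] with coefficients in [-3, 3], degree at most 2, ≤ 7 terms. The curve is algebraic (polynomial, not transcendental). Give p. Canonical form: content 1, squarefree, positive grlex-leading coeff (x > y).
3*x^2 + x*y - 3*y^2 + 3*y - 3

(a) deg p = 2.
(b) Checking where it meets the axes: no y-intercept at any integer in the box; among the integer gridlines, it crosses the x-axis at x ∈ {-1, 1}.
(c) Fitting integer coefficients to these (and the overall shape) gives p.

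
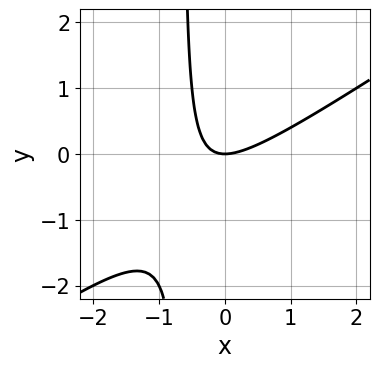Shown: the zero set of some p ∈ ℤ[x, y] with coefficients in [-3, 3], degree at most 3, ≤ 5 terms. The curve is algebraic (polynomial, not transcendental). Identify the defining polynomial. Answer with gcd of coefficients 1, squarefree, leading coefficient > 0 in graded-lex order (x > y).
1. deg p = 2.
2. Against the integer gridlines: it crosses the x-axis at the gridline x = 0; it crosses the y-axis at the gridline y = 0.
3. Putting this together gives p.

2*x^2 - 3*x*y - 2*y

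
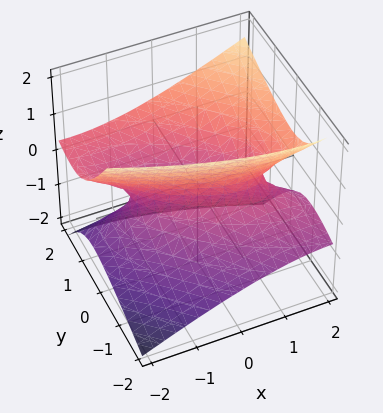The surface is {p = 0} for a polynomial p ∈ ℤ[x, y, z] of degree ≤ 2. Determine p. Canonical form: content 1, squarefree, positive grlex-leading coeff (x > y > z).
1. Degree: the shape is more complex than any degree-1 surface, so deg p = 2.
2. Observable constraints: the x-axis gridline crossings are at x ∈ {-1, 1}; no z-intercept at any integer in the box.
3. The integer polynomial consistent with all of this is the stated p.

x^2 + 2*x*y + 2*y^2 - 3*y*z - 3*z^2 - 1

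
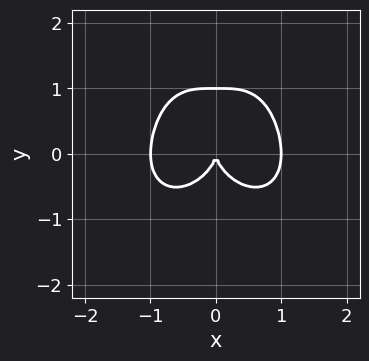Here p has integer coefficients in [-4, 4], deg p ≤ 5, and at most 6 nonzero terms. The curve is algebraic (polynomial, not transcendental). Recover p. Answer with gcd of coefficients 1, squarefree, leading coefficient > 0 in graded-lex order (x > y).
Degree: no degree-3 curve has this shape, so deg p = 4.
Symmetries: mirror symmetry x ↦ −x ⇒ only even powers of x.
From the visible intercepts: among the integer gridlines, it crosses the x-axis at x ∈ {-1, 0, 1}; among the integer gridlines, it crosses the y-axis at y ∈ {0, 1}.
Assembling these constraints gives the stated polynomial.

3*x^4 + 3*x^2*y^2 + 2*y^4 - 2*y^3 - 3*x^2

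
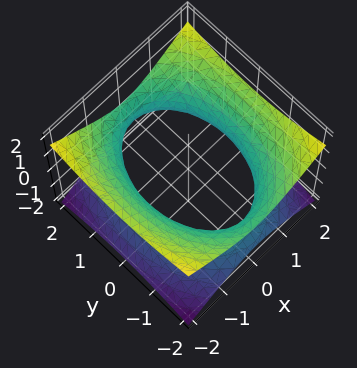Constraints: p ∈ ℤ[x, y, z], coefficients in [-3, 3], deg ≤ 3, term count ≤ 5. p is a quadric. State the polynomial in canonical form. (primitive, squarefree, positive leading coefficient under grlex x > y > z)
1. deg p = 2. An hourglass — one-sheet hyperboloid; a quadric.
2. Symmetries: mirror symmetry x ↦ −x ⇒ only even powers of x; it's symmetric under y → −y, forcing even powers of y; it's symmetric under z → −z, forcing even powers of z.
3. Checking where it meets the axes: the surface avoids every integer z-axis point in the box.
4. Matching integer coefficients to the picture gives p.

2*x^2 + y^2 - 3*z^2 - 3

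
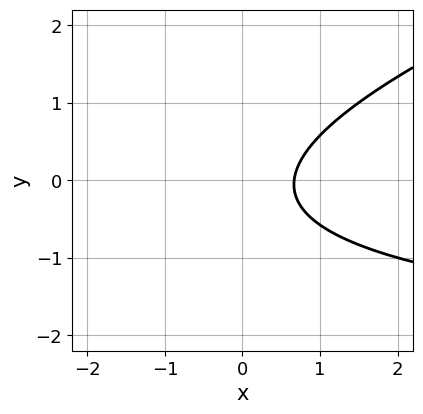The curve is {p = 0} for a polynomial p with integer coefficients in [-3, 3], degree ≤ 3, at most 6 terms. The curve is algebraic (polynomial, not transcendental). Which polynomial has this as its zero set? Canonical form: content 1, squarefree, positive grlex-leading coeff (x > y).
x*y - 3*y^2 + 3*x - y - 2

Degree: no degree-1 curve has this shape, so deg p = 2.
From the axis intercepts and sections: no y-intercept at any integer in the box.
Putting this together gives p.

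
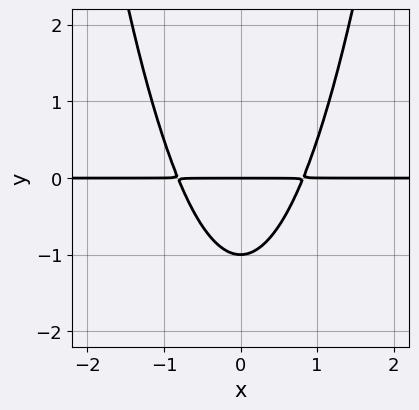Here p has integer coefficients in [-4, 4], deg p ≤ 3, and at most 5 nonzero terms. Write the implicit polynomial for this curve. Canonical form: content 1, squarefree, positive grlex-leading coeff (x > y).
3*x^2*y - 2*y^2 - 2*y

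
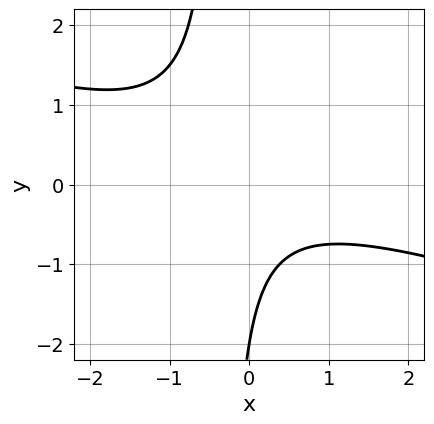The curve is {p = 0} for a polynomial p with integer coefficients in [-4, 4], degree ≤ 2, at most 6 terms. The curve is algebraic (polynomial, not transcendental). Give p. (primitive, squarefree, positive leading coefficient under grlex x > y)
x^2 + 3*x*y + y + 2

deg p = 2.
Observable constraints: it meets the y-axis at y = -2 (among the integer gridlines); no x-intercept at any integer in the box.
Matching integer coefficients to the picture gives p.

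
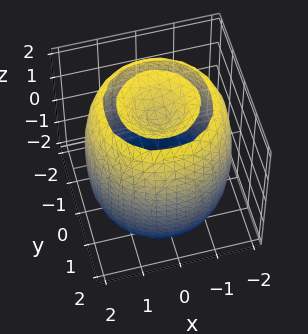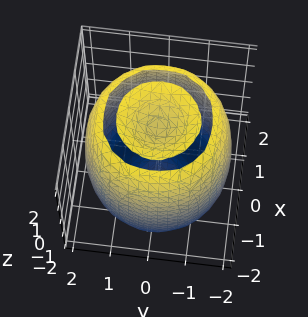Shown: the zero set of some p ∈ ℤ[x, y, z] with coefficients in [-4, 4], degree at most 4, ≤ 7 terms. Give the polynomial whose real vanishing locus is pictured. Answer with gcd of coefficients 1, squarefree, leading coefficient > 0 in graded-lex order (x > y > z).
There are 2 components.
deg p = 4.
By symmetry, every cross-section ⟂ z is a circle, so x, y appear only via x² + y².
Against the integer gridlines: a circular section at z = -2 has radius exactly 1.
Fitting integer coefficients to these (and the overall shape) gives p.

x^4 + 2*x^2*y^2 + y^4 - 3*x^2 - 3*y^2 + z^2 - 2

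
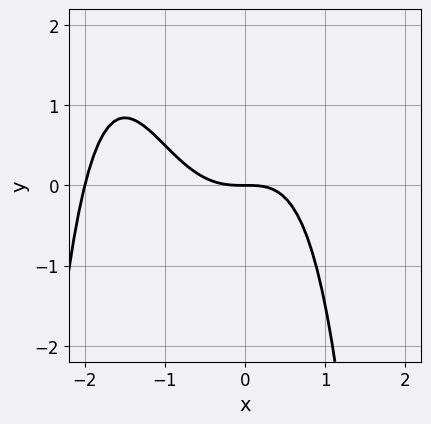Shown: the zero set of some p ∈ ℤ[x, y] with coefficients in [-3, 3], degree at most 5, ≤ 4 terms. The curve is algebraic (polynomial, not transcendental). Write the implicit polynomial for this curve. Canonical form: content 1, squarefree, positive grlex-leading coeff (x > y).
x^4 + 2*x^3 + 2*y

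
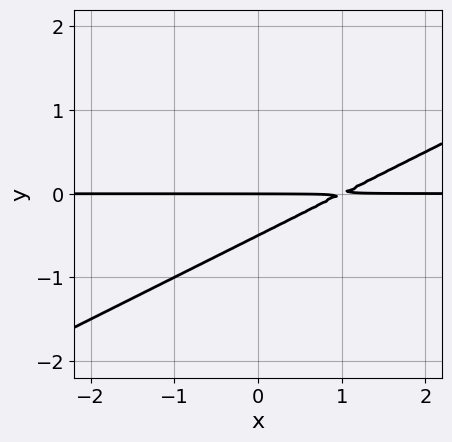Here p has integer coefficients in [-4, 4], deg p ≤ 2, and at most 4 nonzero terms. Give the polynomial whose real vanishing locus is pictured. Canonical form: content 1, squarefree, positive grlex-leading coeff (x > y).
1. deg p = 2. No degree-1 curve has this shape.
2. From the visible intercepts: it crosses the y-axis at the gridline y = 0; the visible x-axis segment lies entirely on the curve.
3. Solving for integer coefficients yields p as stated.

x*y - 2*y^2 - y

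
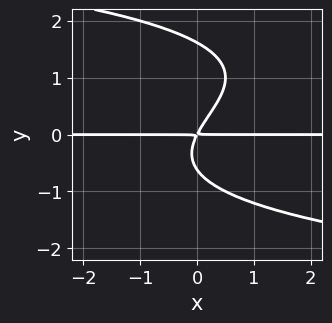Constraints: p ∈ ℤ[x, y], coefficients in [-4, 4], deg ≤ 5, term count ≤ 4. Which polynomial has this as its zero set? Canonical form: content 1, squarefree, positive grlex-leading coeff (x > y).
y^4 - y^3 + 2*x*y - y^2

First, degree: no degree-3 curve has this shape, so deg p = 4.
Next, against the integer gridlines: every point of the x-axis in the box is on the curve.
Finally, fitting integer coefficients to these (and the overall shape) gives p.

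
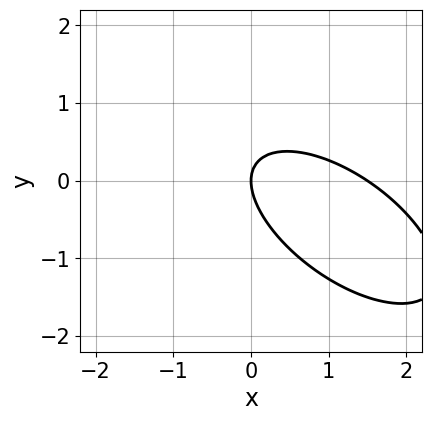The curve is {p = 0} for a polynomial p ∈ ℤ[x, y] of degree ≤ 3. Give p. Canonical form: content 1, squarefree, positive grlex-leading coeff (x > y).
2*x^2 + 3*x*y + 3*y^2 - 3*x

Degree: a generic line meets the curve in up to 2 points, so deg p = 2.
Reading off the gridlines: it meets the y-axis at y = 0 (among the integer gridlines); it meets the x-axis at x = 0 (among the integer gridlines).
These observations pin down the coefficients.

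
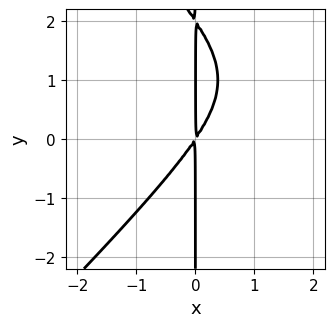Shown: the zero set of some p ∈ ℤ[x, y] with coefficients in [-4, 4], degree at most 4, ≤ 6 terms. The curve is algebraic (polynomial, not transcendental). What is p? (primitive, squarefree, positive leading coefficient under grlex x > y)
(a) Degree: the shape is more complex than any degree-2 curve, so deg p = 3.
(b) Observable constraints: the visible y-axis segment lies entirely on the curve.
(c) Putting this together gives p.

x^3 - x*y^2 - 3*x^2 + 2*x*y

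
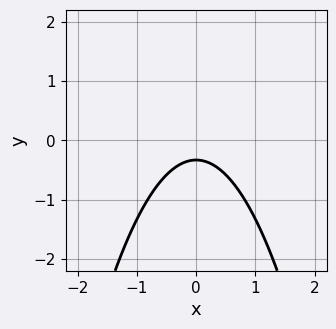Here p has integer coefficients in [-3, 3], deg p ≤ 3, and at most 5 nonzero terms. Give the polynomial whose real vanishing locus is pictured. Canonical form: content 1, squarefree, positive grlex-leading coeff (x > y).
deg p = 2. No degree-1 curve has this shape.
Symmetries: mirror symmetry x ↦ −x ⇒ only even powers of x.
From the visible intercepts: the curve avoids every integer x-axis point in the box.
Solving for integer coefficients yields p as stated.

3*x^2 + 3*y + 1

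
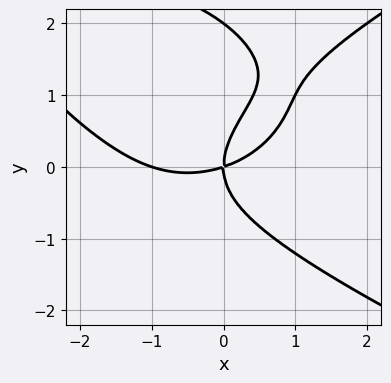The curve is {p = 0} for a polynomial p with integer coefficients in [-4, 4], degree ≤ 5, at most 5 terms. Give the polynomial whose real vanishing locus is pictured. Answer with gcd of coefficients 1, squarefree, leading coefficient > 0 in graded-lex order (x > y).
(a) Degree: the shape is more complex than any degree-3 curve, so deg p = 4.
(b) From the visible intercepts: the y-axis gridline crossings are at y ∈ {0, 2}; the x-axis gridline crossings are at x ∈ {-1, 0}.
(c) Matching integer coefficients to the picture gives p.

y^4 - x^3 - 2*y^3 - x^2 + 3*x*y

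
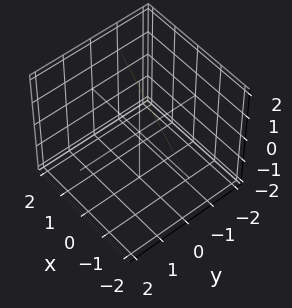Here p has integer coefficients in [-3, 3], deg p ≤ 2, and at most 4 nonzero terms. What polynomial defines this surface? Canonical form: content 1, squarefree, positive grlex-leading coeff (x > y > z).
1. The degree is 1 — the surface is flat (a plane).
2. From the visible intercepts: it meets the x-axis at x = -2 (among the integer gridlines); it meets the z-axis at z = 2 (among the integer gridlines).
3. Matching integer coefficients to the picture gives p.

x + 3*y - z + 2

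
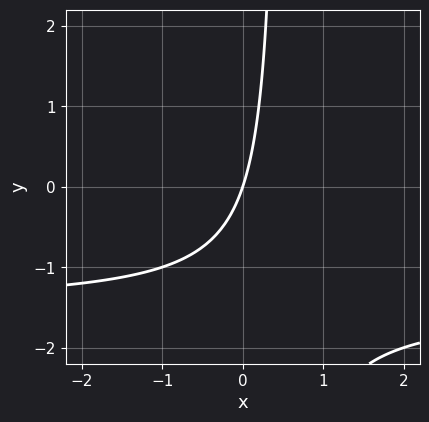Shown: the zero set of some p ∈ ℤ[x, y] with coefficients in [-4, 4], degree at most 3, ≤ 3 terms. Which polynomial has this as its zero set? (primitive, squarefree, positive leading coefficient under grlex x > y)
2*x*y + 3*x - y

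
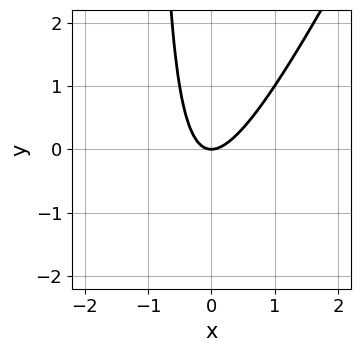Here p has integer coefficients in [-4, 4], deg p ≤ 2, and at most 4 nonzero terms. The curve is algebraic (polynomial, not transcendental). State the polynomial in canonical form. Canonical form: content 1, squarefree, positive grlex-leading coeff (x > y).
(a) The degree is 2 — the shape is more complex than any degree-1 curve.
(b) Observable constraints: one y-axis crossing is at y = 0; one x-axis crossing is at x = 0.
(c) Solving for integer coefficients yields p as stated.

2*x^2 - x*y - y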